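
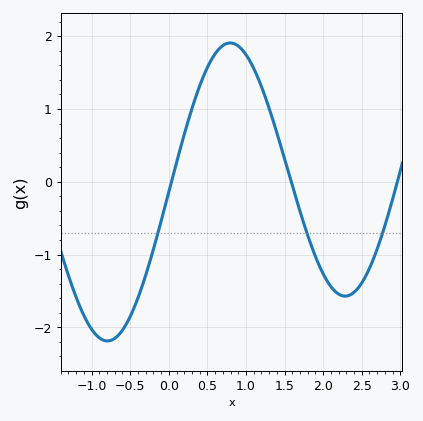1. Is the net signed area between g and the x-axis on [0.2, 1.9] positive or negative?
positive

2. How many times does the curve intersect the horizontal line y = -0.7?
3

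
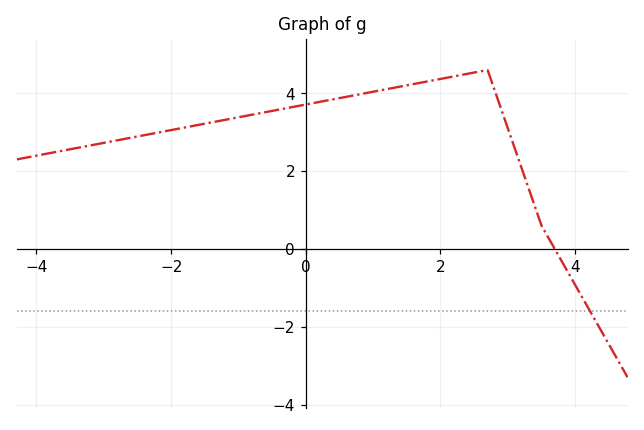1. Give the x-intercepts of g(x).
3.7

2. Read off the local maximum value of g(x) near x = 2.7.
4.6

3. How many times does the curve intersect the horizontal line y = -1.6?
1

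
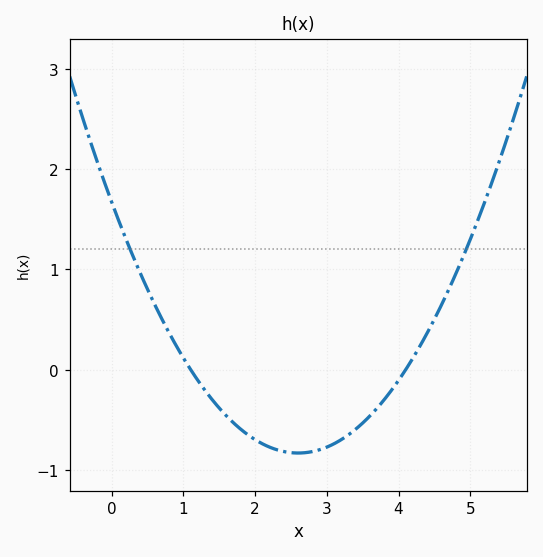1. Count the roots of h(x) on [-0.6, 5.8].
2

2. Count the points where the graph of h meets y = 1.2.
2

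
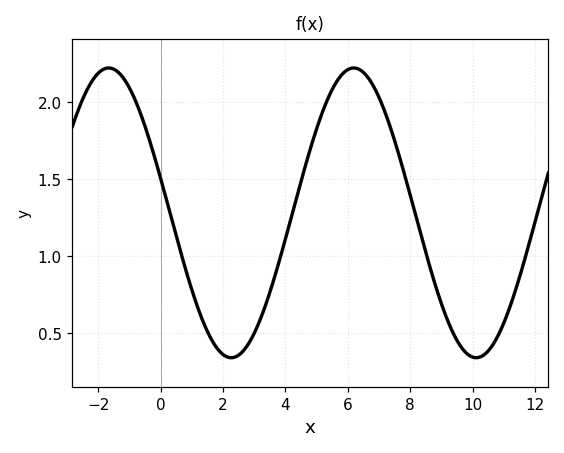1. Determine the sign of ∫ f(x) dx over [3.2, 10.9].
positive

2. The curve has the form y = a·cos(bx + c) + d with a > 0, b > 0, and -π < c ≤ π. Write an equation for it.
y = 0.94cos(0.8x + 1.33) + 1.28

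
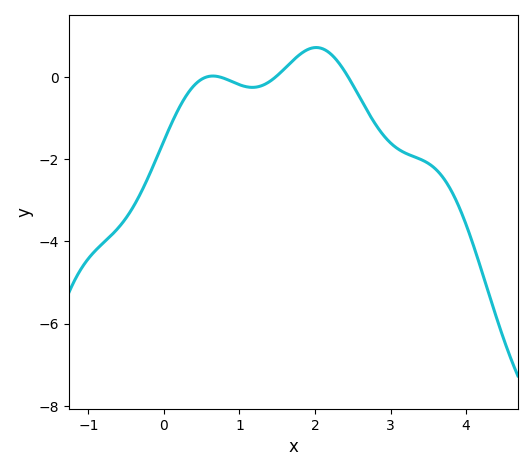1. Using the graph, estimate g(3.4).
-2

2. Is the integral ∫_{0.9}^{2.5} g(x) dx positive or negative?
positive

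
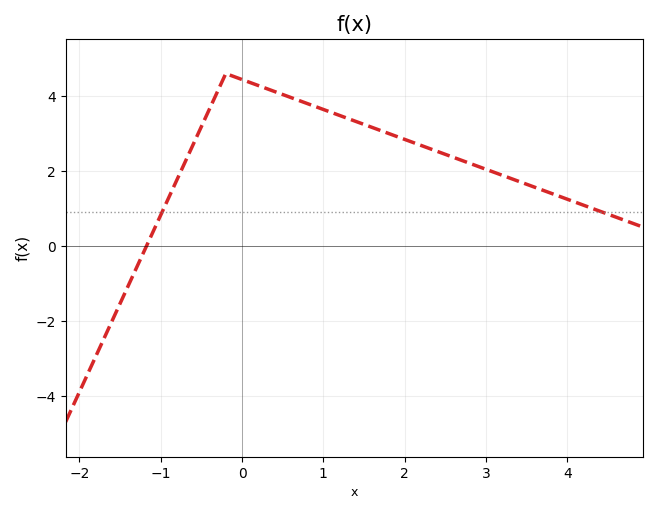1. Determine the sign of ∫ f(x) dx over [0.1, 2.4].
positive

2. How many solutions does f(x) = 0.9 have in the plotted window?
2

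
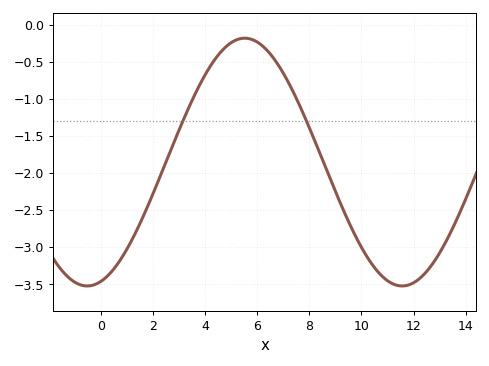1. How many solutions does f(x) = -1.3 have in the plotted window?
2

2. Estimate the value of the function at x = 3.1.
-1.35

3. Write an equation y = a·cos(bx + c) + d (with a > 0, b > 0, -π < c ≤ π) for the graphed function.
y = 1.67cos(0.52x - 2.9) - 1.85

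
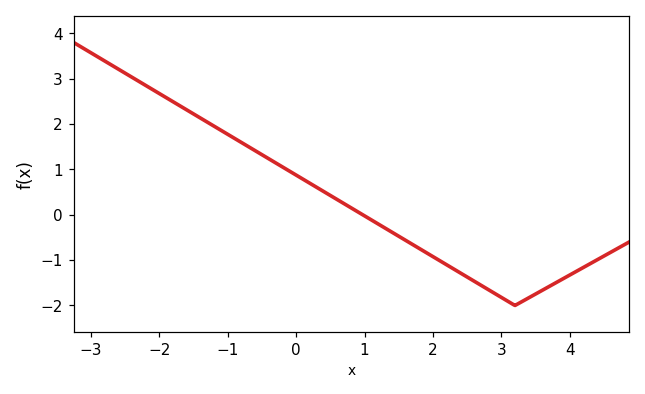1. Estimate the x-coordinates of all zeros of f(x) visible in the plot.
0.974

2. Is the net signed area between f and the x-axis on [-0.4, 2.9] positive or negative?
negative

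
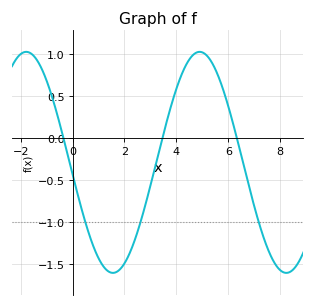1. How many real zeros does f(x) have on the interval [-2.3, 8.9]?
3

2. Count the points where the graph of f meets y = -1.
3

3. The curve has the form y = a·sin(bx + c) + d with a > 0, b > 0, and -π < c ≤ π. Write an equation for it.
y = 1.32sin(0.94x - 3) - 0.29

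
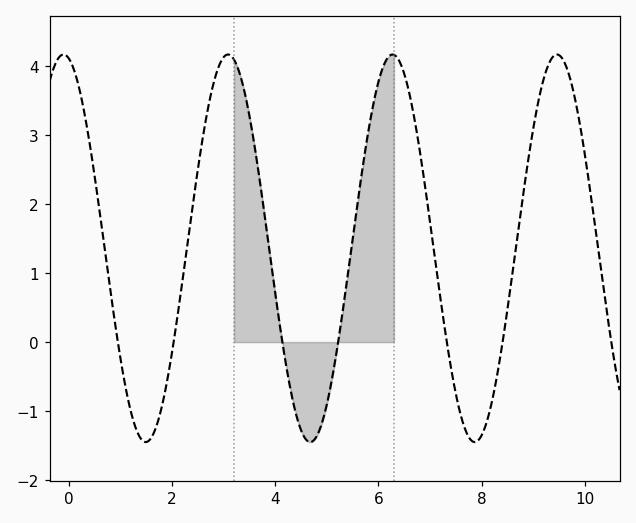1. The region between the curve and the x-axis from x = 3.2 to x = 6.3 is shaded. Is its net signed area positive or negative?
positive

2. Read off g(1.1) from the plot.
-0.669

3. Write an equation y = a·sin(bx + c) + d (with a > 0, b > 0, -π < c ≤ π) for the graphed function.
y = 2.81sin(1.97x + 1.78) + 1.36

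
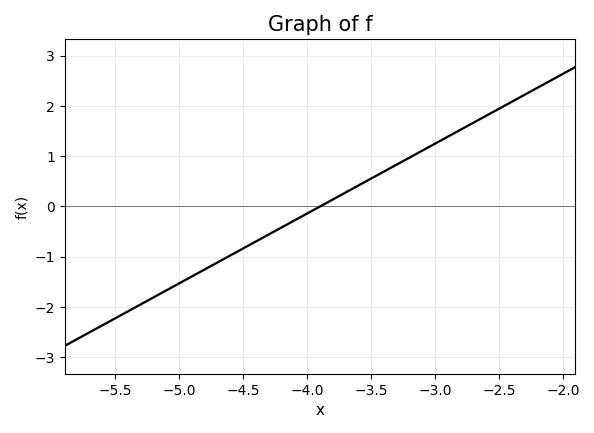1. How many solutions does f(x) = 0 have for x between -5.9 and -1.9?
1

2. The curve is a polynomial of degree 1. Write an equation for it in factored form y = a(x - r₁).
y = 1.39(x + 3.9)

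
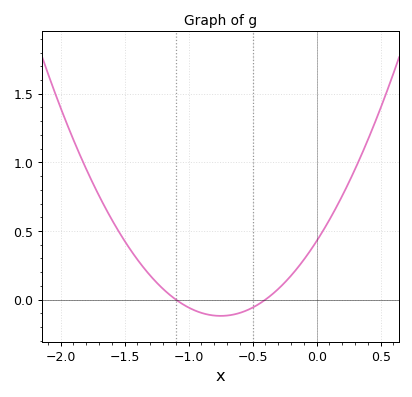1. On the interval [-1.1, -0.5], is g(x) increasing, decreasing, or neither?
neither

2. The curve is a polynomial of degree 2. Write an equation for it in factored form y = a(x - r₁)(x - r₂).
y = 0.97(x + 1.1)(x + 0.4)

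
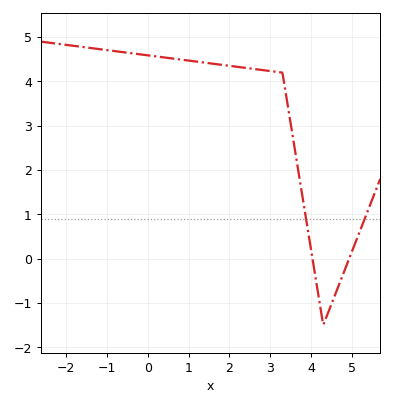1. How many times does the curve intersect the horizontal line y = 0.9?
2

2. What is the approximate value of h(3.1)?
4.2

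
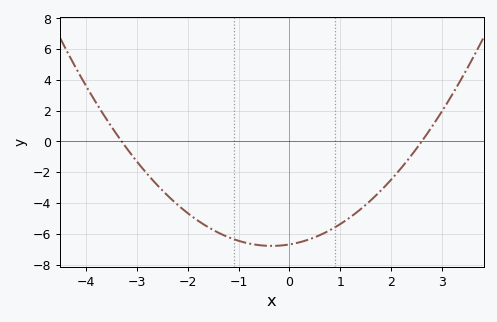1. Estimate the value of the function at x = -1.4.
-5.93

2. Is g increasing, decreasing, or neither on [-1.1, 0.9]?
neither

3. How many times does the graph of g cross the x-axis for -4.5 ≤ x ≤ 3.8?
2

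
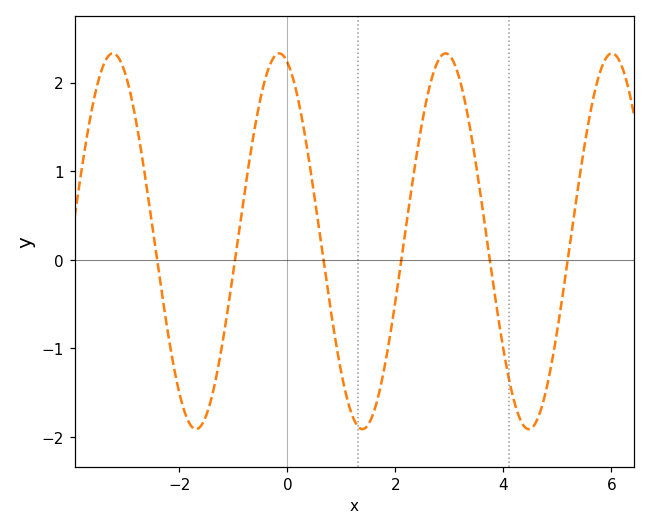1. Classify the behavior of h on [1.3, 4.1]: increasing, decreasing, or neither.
neither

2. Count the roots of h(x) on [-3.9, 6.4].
6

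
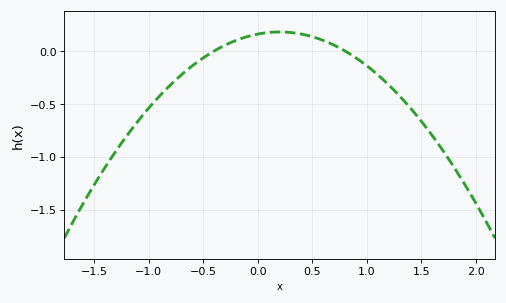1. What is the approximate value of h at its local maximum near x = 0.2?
0.2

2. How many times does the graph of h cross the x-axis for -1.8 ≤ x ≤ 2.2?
2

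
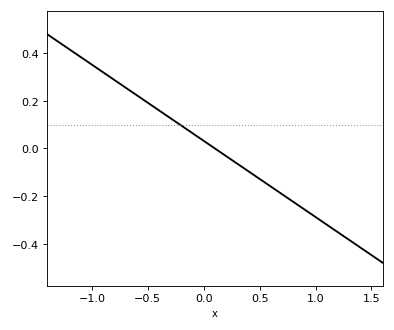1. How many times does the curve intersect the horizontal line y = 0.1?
1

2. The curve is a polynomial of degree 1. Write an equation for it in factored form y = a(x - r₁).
y = -0.32(x - 0.1)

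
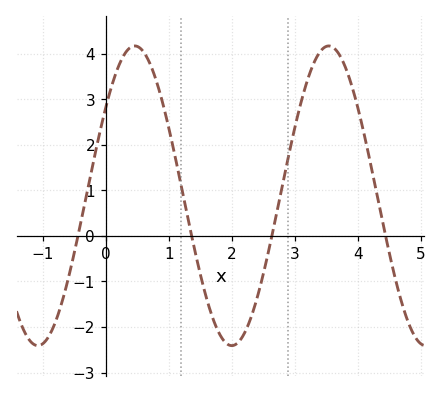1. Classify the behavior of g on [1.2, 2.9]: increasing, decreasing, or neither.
neither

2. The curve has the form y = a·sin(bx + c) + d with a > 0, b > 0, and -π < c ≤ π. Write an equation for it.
y = 3.29sin(2x + 0.63) + 0.88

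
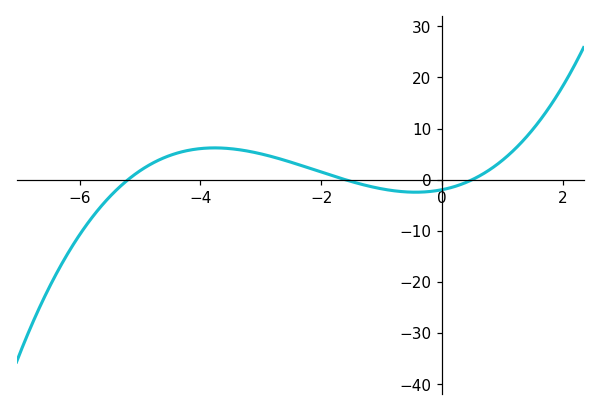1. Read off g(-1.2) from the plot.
-1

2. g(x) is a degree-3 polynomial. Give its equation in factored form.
y = 0.47(x + 5.2)(x + 1.6)(x - 0.5)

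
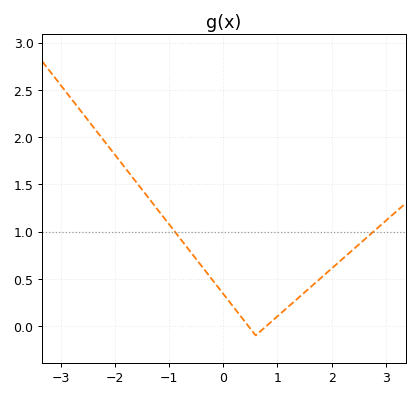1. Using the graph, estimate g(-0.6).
0.8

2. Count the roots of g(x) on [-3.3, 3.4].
2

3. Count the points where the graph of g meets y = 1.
2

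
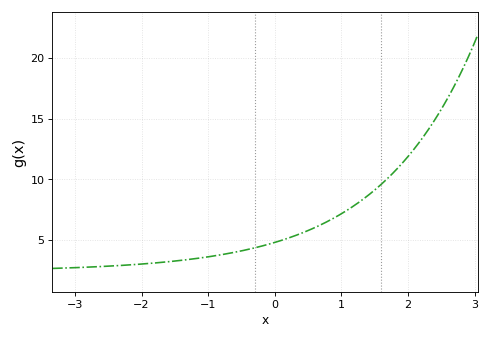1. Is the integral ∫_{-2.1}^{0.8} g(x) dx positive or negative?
positive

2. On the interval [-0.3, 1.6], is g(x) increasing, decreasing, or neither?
increasing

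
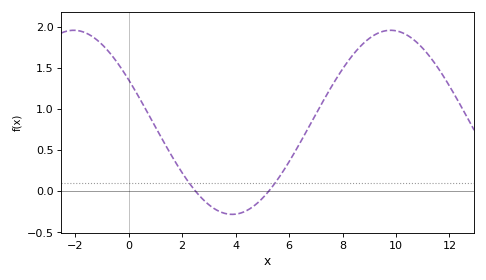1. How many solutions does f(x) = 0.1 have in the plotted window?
2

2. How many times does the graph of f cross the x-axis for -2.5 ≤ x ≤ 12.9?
2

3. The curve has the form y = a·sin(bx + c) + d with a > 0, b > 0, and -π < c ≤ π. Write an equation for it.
y = 1.12sin(0.53x + 2.66) + 0.84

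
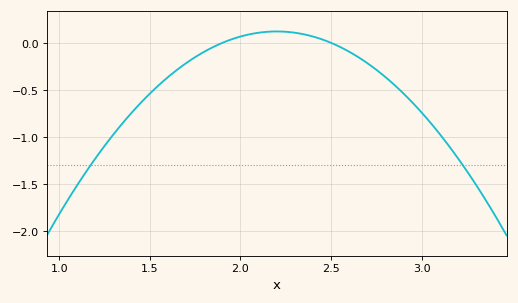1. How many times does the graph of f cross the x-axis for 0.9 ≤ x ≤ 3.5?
2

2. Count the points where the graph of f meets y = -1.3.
2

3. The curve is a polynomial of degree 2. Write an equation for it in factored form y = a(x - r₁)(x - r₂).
y = -1.35(x - 1.9)(x - 2.5)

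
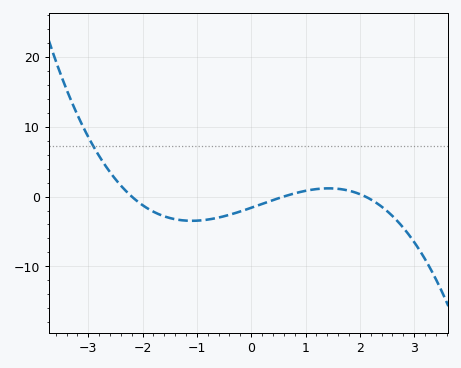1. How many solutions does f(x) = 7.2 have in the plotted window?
1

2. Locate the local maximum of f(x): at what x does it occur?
1.43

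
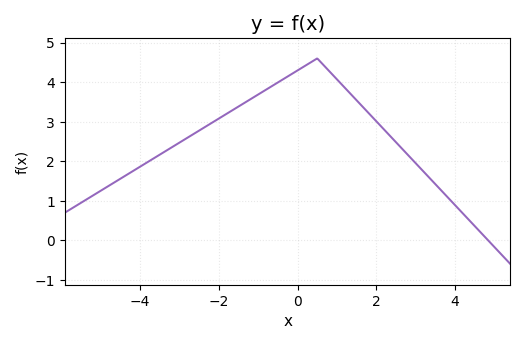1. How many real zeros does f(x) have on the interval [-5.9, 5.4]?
1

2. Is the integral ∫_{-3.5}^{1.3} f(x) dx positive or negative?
positive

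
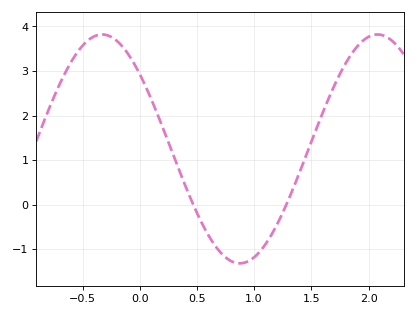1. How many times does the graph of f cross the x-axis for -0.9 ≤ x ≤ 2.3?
2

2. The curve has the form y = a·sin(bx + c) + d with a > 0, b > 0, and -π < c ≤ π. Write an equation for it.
y = 2.57sin(2.6x + 2.4) + 1.25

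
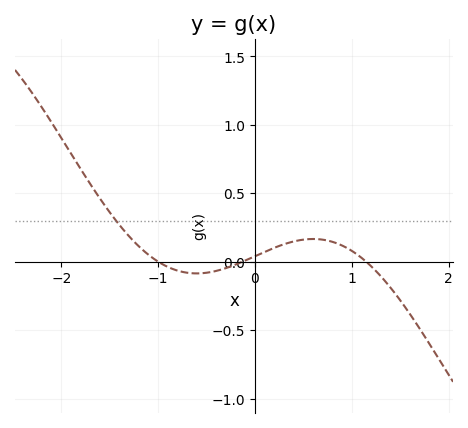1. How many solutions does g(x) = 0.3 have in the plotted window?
1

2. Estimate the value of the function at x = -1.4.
0.27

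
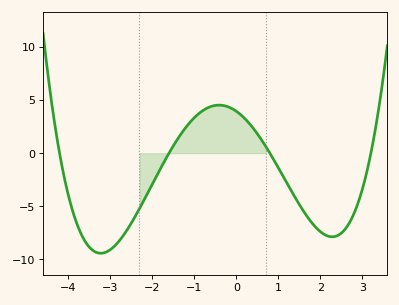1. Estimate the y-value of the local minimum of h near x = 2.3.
-7.87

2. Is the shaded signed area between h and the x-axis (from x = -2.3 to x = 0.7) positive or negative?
positive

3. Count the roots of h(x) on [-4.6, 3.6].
4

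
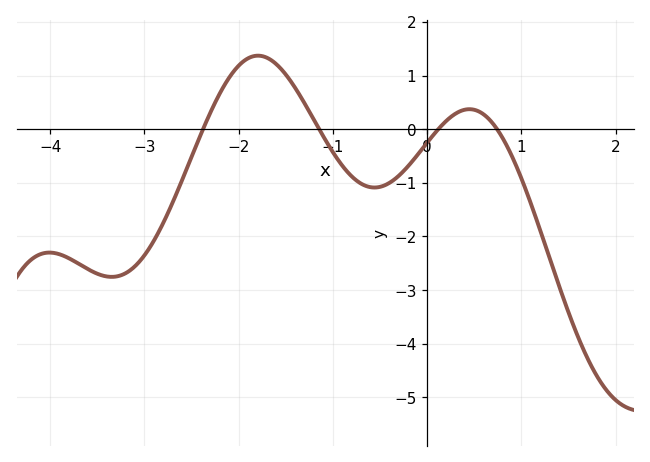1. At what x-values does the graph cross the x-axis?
-2.38, -1.15, 0.119, 0.743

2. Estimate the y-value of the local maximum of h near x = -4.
-2.3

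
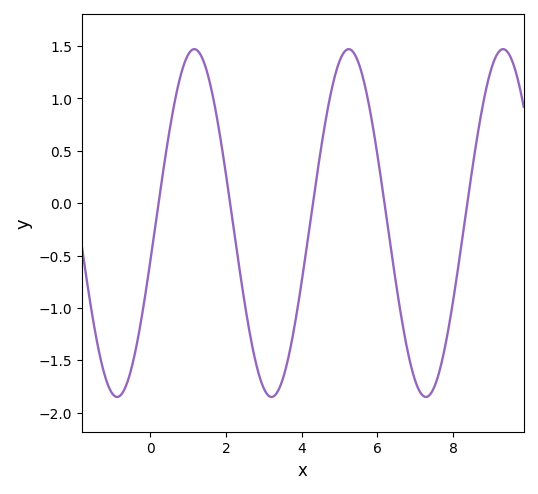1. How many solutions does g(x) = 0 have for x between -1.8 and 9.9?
5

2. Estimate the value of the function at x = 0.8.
1.22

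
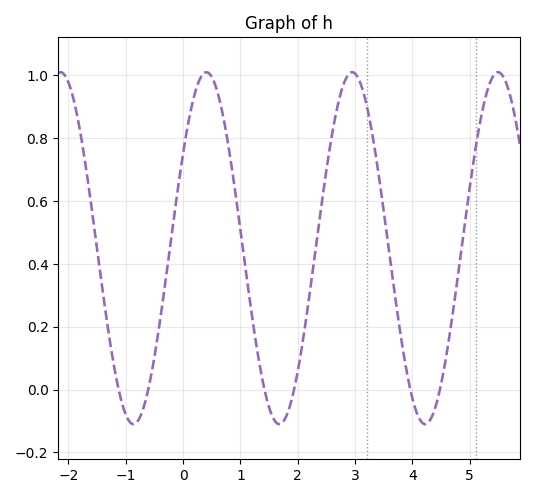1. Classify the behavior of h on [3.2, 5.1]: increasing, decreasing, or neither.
neither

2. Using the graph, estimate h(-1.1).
-0.019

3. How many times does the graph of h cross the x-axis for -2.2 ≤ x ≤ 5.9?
6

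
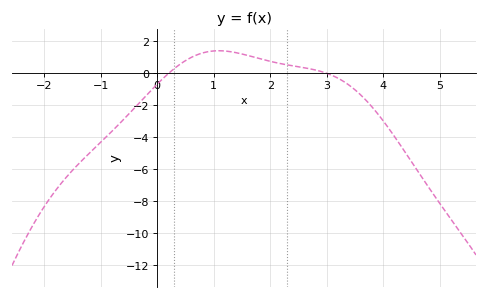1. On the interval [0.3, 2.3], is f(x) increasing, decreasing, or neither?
neither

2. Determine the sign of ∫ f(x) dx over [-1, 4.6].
negative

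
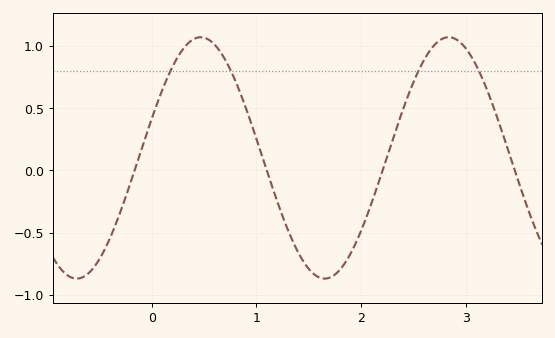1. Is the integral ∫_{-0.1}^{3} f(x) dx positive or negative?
positive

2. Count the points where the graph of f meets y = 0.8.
4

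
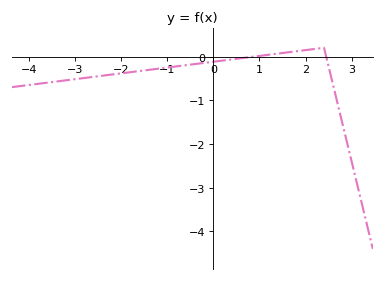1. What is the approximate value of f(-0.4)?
-0.173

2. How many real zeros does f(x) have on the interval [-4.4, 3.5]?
2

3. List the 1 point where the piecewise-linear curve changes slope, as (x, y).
(2.4, 0.2)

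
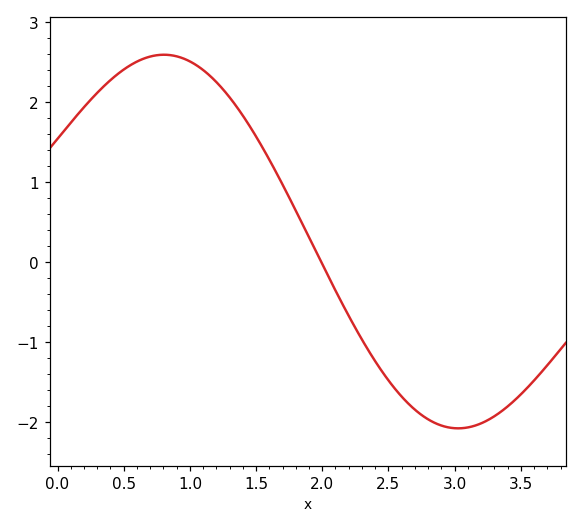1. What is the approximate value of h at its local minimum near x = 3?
-2.08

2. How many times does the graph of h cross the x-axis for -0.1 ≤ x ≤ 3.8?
1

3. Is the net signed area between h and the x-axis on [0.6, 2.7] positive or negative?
positive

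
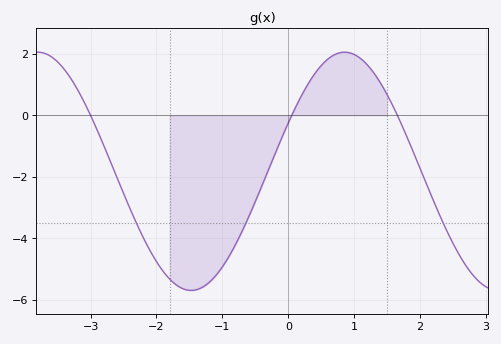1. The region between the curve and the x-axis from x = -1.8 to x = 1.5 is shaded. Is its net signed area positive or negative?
negative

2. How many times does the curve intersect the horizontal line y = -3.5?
3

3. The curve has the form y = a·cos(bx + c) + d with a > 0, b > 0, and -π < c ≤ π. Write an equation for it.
y = 3.88cos(1.4x - 1.2) - 1.82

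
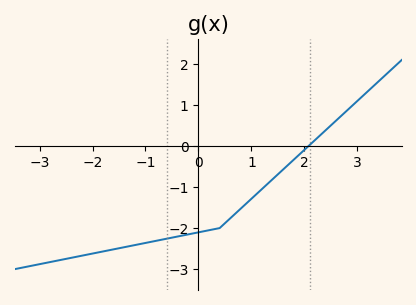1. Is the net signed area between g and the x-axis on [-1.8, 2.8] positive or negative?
negative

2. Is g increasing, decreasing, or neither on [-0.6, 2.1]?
increasing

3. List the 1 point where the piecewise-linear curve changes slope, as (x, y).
(0.4, -2)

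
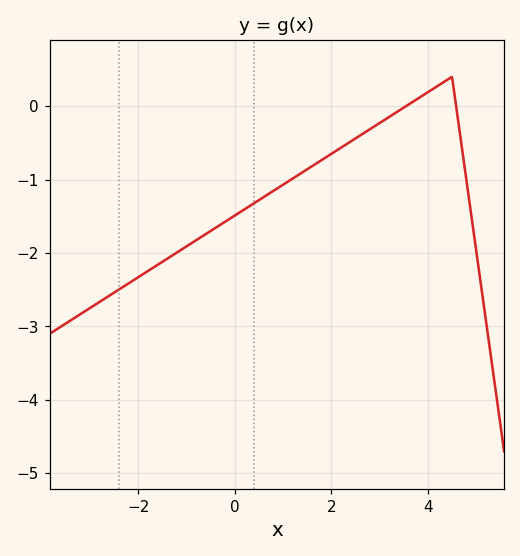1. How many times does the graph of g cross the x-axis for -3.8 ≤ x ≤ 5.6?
2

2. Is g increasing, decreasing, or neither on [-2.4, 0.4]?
increasing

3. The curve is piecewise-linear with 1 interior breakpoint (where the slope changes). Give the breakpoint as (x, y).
(4.5, 0.4)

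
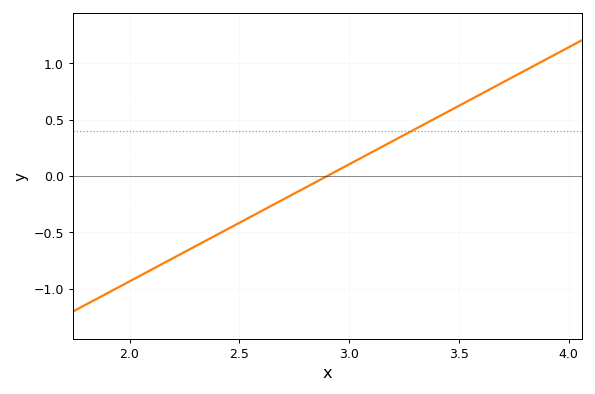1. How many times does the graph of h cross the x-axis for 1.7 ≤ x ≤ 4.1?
1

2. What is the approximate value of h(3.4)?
0.52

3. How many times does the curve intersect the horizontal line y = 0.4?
1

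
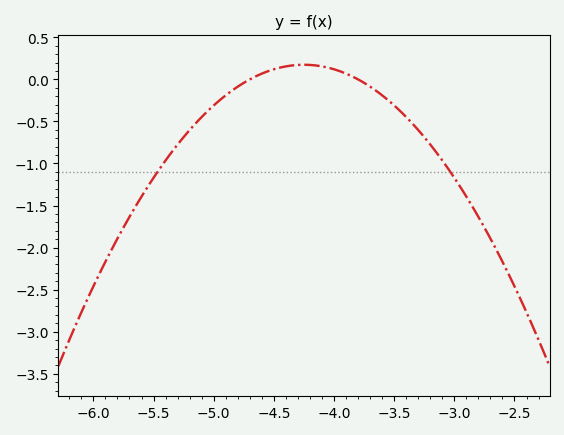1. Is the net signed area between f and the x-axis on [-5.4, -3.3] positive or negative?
negative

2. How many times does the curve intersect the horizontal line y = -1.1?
2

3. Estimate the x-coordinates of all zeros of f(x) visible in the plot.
-4.7, -3.8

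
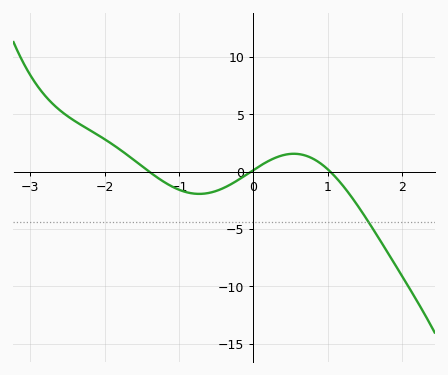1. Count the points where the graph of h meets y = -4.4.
1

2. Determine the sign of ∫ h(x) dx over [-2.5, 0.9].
positive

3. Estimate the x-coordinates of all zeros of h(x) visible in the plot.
-1.4, -0.031, 1.03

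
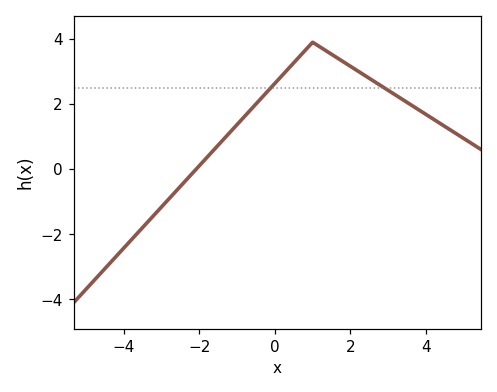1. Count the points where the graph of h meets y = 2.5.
2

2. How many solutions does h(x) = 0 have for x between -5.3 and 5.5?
1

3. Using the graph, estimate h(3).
2.4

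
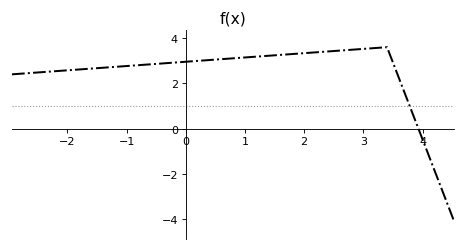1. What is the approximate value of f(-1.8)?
2.62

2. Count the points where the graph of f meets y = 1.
1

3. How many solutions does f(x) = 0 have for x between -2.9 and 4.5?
1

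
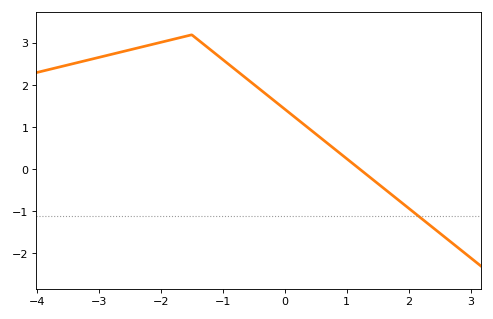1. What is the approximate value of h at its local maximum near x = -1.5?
3.2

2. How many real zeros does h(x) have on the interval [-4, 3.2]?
1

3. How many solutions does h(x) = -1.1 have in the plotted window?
1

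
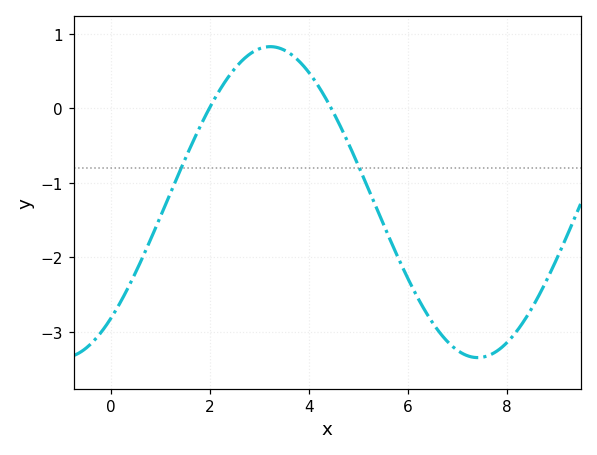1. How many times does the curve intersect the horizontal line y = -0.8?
2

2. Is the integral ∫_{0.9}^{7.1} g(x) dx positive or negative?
negative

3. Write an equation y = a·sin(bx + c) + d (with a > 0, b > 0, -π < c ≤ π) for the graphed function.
y = 2.09sin(0.75x - 0.84) - 1.26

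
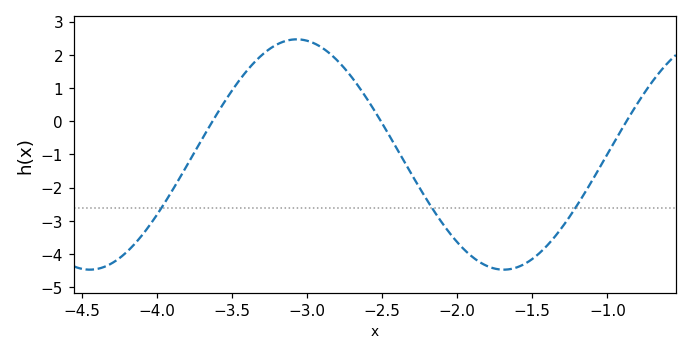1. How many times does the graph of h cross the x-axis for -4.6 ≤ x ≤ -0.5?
3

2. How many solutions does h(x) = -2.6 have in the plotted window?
3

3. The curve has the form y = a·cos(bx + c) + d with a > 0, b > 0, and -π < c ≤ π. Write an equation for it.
y = 3.47cos(2.3x + 0.71) - 1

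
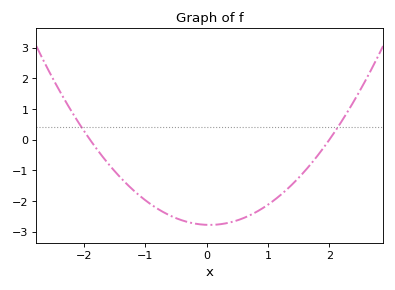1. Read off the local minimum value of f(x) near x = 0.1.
-2.78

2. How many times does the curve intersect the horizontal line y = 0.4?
2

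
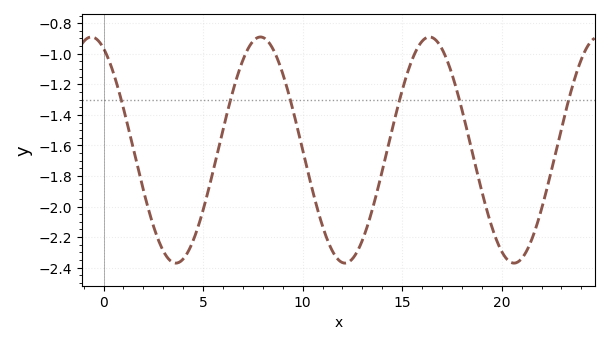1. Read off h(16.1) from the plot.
-0.905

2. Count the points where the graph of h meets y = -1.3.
6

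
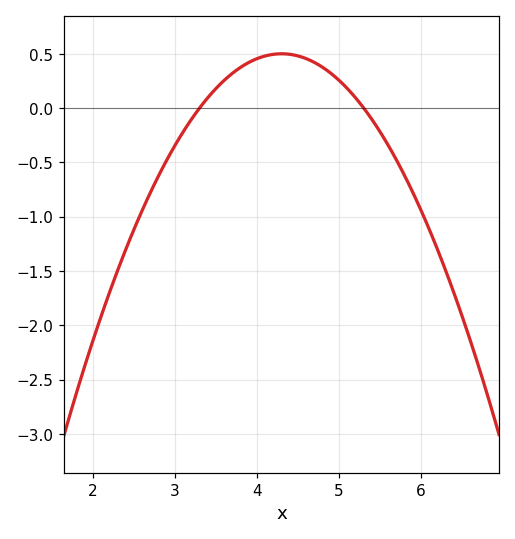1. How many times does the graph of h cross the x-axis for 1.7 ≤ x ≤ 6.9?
2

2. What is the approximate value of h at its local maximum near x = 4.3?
0.5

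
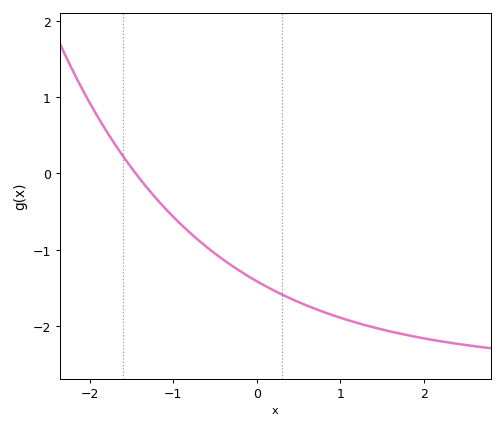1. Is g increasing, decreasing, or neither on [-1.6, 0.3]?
decreasing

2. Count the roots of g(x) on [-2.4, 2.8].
1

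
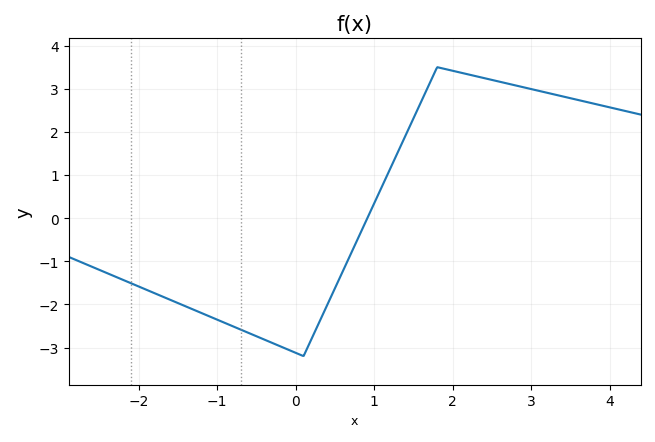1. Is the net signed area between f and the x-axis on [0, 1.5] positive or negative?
negative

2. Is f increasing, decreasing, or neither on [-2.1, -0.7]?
decreasing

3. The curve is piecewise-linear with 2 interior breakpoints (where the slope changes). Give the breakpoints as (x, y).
(0.1, -3.2); (1.8, 3.5)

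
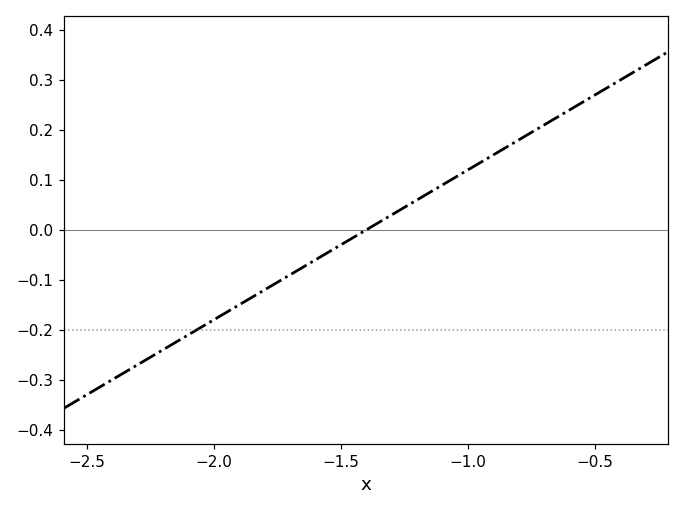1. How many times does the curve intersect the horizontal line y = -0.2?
1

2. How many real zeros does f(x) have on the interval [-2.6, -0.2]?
1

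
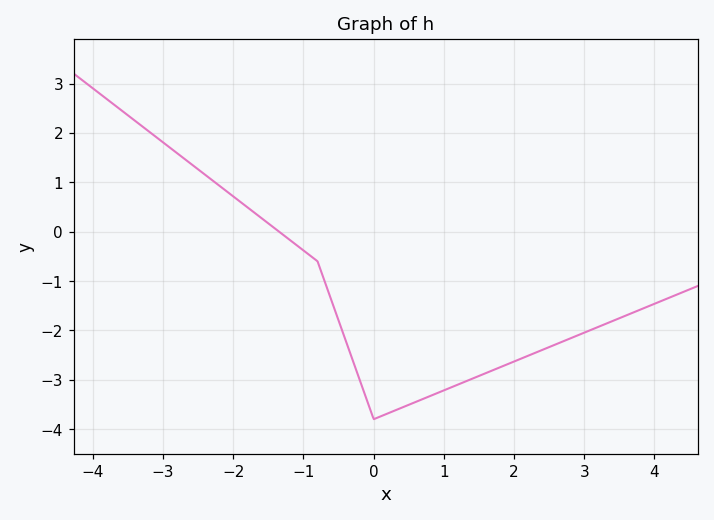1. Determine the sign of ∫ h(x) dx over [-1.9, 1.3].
negative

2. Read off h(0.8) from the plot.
-3.33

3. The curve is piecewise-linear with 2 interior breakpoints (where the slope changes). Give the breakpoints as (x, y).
(-0.8, -0.6); (0, -3.8)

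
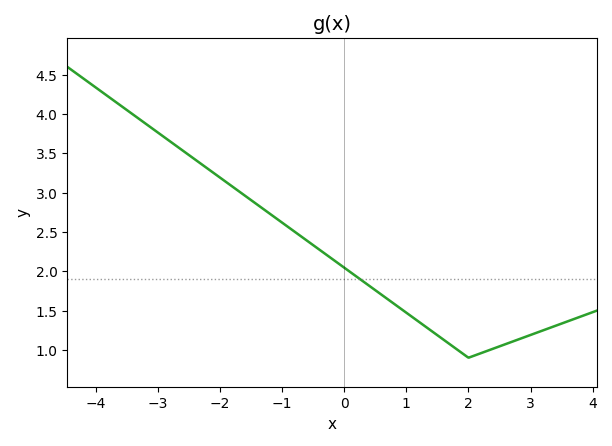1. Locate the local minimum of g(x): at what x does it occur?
2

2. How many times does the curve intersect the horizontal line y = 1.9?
1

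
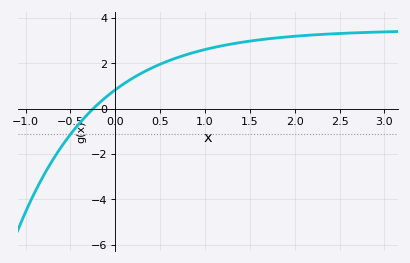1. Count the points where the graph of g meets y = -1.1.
1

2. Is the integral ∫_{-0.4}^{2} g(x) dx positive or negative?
positive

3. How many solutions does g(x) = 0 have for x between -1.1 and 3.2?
1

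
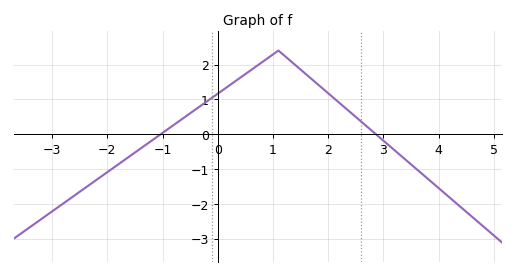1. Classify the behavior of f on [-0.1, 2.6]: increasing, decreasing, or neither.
neither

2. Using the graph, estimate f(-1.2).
-0.2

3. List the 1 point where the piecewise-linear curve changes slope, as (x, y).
(1.1, 2.4)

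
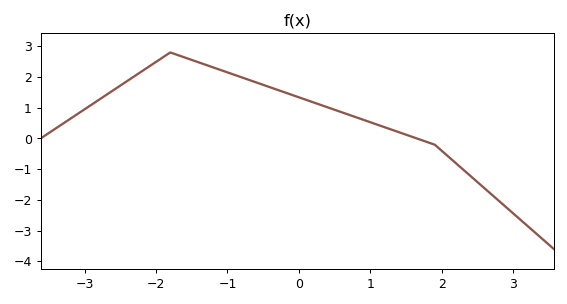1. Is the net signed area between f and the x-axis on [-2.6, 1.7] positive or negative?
positive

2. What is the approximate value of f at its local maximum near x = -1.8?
2.8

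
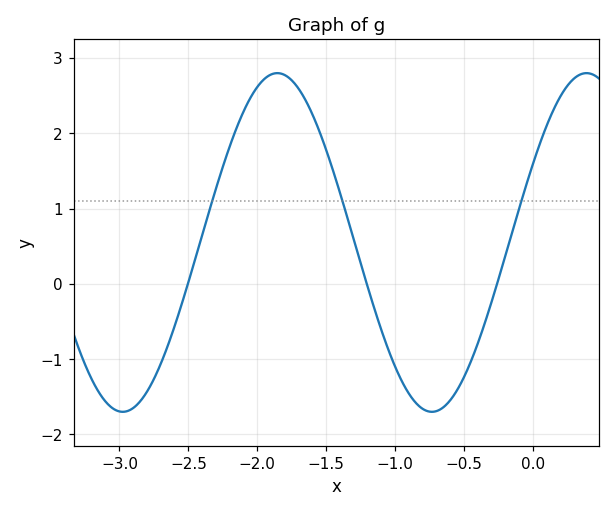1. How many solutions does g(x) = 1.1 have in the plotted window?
3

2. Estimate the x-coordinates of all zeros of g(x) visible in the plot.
-2.5, -1.21, -0.26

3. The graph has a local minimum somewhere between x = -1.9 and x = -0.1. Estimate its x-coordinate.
-0.733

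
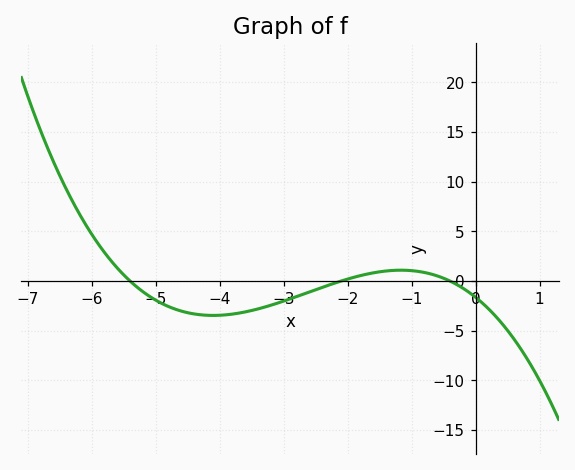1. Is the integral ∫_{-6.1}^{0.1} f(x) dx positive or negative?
negative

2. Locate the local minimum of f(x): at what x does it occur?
-4.1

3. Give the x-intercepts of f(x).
-5.4, -2.1, -0.4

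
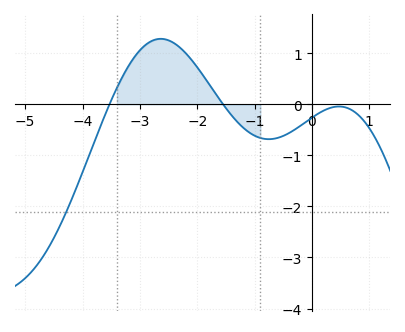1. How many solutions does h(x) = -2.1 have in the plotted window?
1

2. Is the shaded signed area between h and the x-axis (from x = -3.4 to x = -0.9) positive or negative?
positive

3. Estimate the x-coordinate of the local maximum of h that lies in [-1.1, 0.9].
0.5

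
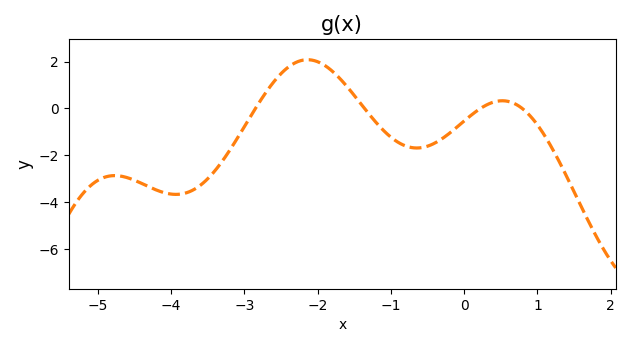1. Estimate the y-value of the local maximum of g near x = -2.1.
2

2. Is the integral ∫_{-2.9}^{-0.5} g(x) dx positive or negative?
positive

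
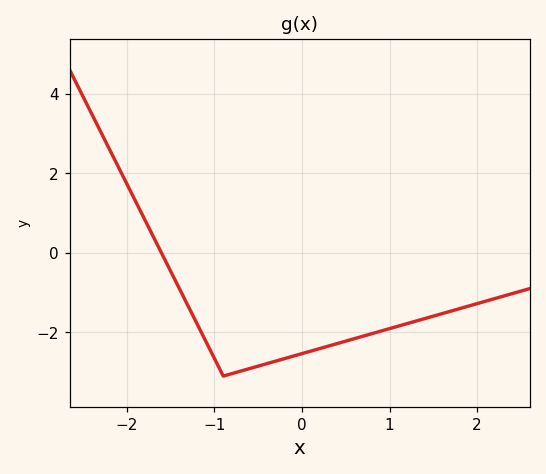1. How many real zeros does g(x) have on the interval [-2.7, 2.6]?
1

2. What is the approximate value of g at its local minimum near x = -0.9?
-3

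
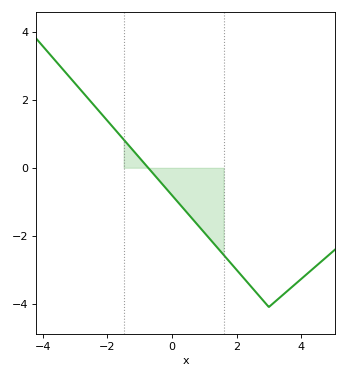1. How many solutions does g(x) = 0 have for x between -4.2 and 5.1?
1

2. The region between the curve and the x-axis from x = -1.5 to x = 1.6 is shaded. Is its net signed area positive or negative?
negative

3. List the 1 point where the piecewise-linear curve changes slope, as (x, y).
(3, -4.1)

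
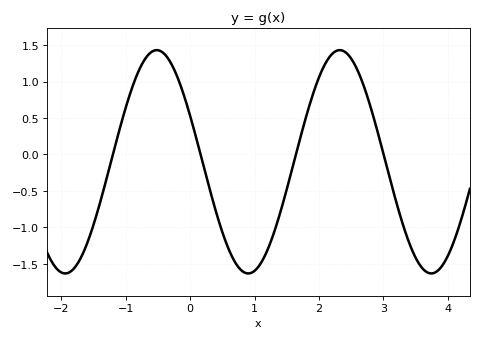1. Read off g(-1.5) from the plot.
-0.95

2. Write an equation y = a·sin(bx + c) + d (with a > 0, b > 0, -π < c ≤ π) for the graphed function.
y = 1.53sin(2.2x + 2.7) - 0.1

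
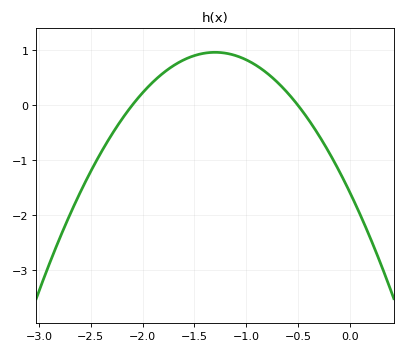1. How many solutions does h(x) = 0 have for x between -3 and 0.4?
2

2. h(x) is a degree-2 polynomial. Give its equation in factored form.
y = -1.5(x + 2.1)(x + 0.5)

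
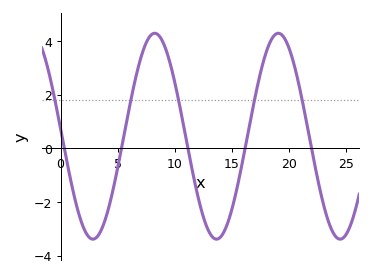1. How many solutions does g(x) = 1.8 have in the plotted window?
5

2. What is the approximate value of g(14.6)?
-2.8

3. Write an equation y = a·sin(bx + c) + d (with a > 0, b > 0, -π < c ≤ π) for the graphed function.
y = 3.84sin(0.58x + 3.1) + 0.45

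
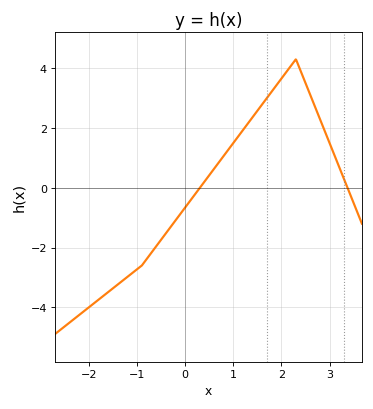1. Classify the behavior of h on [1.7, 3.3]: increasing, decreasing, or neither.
neither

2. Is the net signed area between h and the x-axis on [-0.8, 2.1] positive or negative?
positive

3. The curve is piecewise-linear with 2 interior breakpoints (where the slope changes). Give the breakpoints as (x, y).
(-0.9, -2.6); (2.3, 4.3)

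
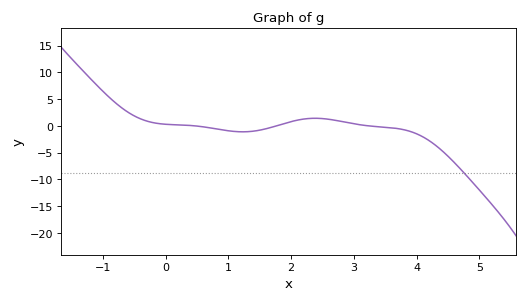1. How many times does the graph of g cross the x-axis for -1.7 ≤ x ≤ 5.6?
3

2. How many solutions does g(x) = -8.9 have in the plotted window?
1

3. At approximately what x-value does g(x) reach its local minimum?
1.23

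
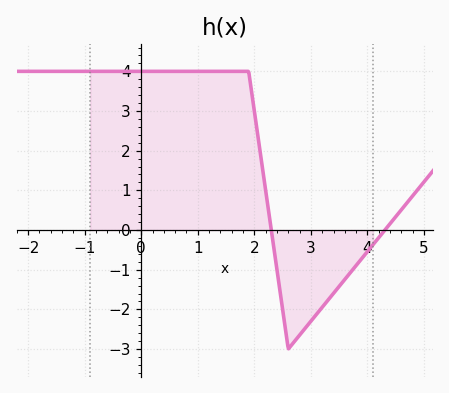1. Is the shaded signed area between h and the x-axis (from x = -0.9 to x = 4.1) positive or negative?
positive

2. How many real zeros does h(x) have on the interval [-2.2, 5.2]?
2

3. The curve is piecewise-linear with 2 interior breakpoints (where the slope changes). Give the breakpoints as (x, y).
(1.9, 4); (2.6, -3)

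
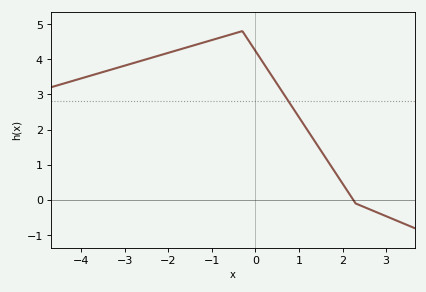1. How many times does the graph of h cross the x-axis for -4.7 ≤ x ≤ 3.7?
1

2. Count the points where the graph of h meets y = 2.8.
1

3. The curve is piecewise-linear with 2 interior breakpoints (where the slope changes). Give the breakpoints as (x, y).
(-0.3, 4.8); (2.3, -0.1)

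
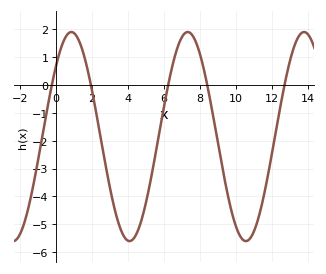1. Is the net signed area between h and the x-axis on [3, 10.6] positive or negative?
negative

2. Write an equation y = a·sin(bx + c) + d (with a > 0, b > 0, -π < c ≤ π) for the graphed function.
y = 3.75sin(0.97x + 0.75) - 1.85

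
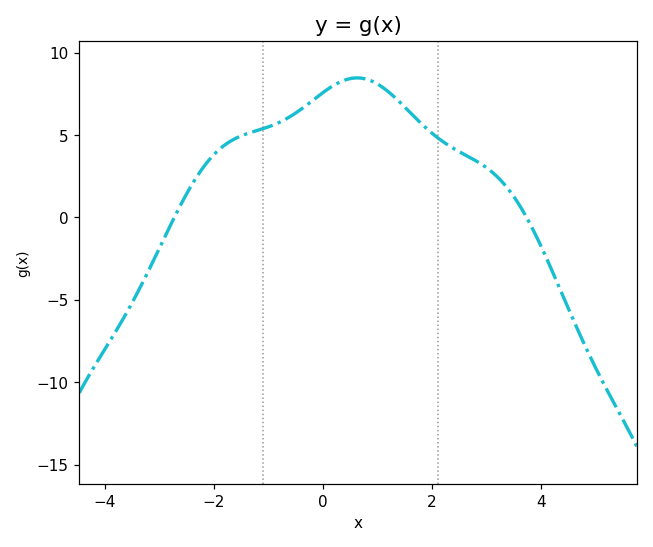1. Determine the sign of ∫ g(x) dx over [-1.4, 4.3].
positive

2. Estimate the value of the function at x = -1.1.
5.5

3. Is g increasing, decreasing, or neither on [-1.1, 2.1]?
neither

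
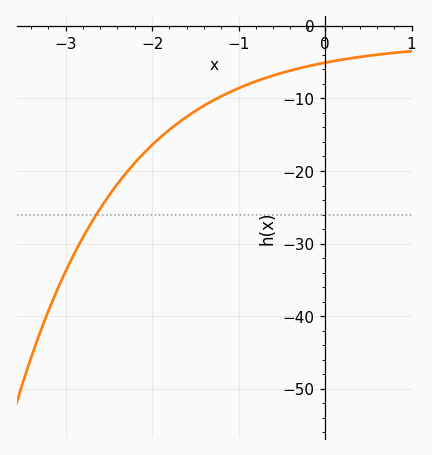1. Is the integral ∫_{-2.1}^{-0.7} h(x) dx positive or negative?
negative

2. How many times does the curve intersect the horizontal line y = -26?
1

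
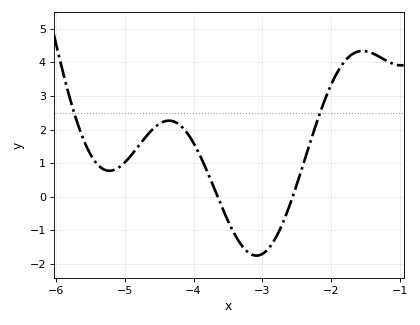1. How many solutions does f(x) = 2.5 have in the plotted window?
2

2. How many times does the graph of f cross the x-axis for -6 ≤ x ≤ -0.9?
2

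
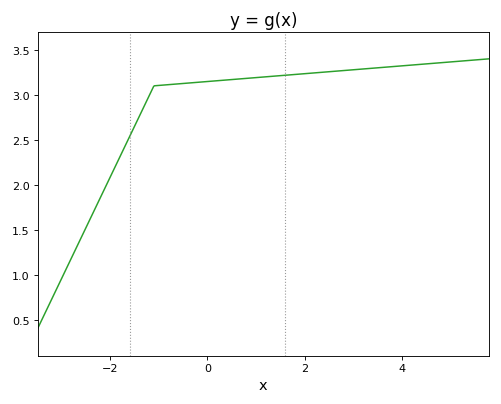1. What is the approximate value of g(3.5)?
3.3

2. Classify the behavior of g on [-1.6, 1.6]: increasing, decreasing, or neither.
increasing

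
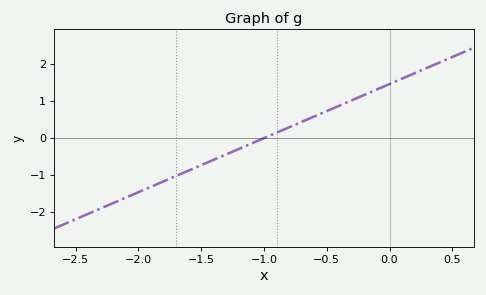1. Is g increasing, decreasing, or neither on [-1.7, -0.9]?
increasing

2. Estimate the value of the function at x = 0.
1.46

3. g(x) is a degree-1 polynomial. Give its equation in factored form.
y = 1.46(x + 1)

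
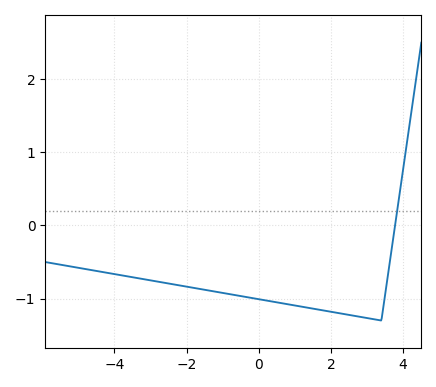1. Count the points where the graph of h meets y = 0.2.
1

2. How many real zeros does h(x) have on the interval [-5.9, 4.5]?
1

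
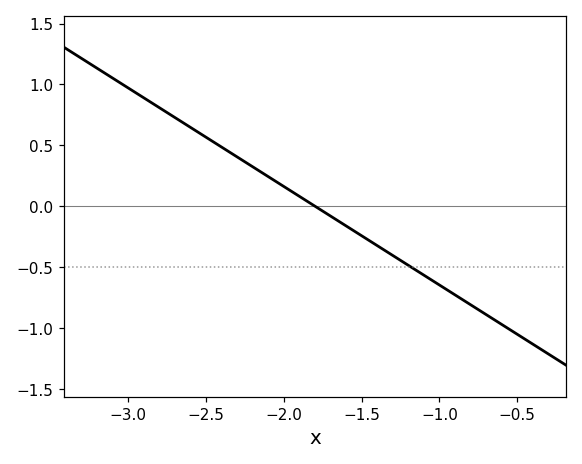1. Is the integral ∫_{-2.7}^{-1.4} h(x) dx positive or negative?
positive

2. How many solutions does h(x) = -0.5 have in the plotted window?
1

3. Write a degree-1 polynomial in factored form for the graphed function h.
y = -0.81(x + 1.8)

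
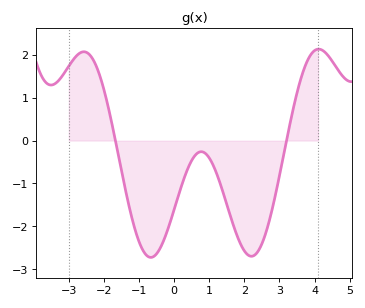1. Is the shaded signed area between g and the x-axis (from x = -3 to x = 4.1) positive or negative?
negative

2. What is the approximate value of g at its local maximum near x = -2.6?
2.1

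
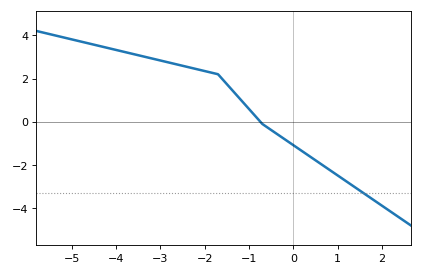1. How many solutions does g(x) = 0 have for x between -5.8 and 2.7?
1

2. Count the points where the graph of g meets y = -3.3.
1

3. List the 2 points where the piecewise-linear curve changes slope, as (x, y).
(-1.7, 2.2); (-0.7, -0.1)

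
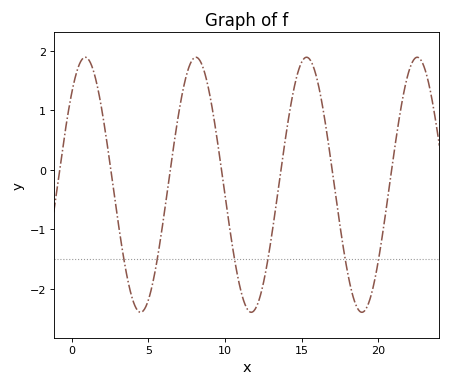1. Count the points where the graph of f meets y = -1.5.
6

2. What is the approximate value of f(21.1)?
0.398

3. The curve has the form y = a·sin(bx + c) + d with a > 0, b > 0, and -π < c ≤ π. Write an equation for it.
y = 2.14sin(0.87x + 0.8) - 0.25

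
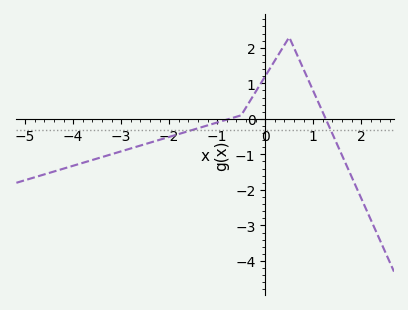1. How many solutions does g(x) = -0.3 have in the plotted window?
2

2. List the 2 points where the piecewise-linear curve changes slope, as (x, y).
(-0.5, 0.1); (0.5, 2.3)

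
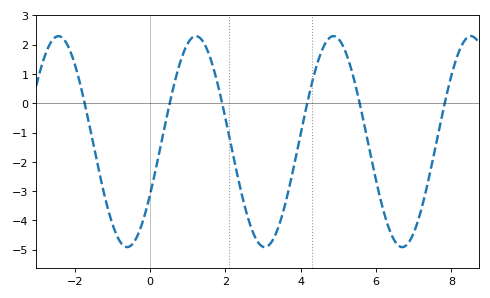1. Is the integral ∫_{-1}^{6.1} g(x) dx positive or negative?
negative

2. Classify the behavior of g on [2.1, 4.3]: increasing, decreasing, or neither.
neither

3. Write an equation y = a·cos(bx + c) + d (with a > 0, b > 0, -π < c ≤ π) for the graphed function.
y = 3.6cos(1.72x - 2.09) - 1.31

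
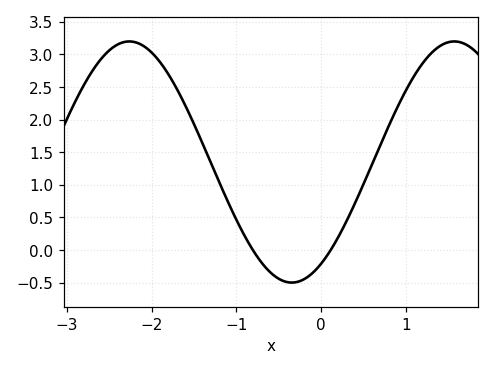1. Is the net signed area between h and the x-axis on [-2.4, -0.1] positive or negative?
positive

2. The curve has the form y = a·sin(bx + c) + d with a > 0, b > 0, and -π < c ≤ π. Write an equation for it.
y = 1.85sin(1.6x - 1) + 1.35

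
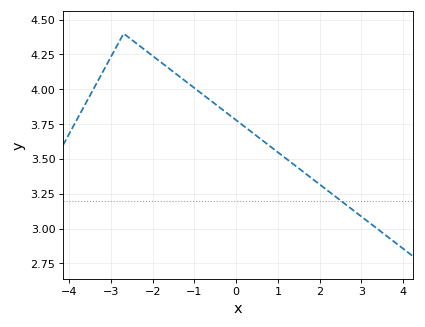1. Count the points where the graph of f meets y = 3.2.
1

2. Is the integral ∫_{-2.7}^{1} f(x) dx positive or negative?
positive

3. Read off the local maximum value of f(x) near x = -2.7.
4.4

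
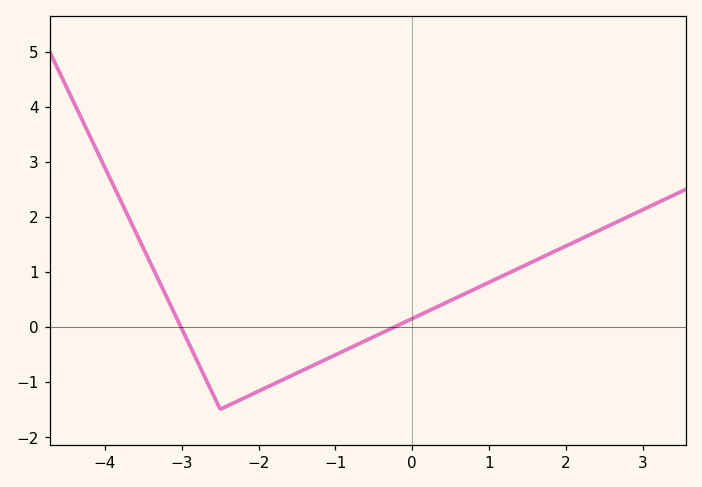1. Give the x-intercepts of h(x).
-3, -0.2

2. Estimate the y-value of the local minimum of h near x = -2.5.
-1.5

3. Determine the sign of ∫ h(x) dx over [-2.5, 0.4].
negative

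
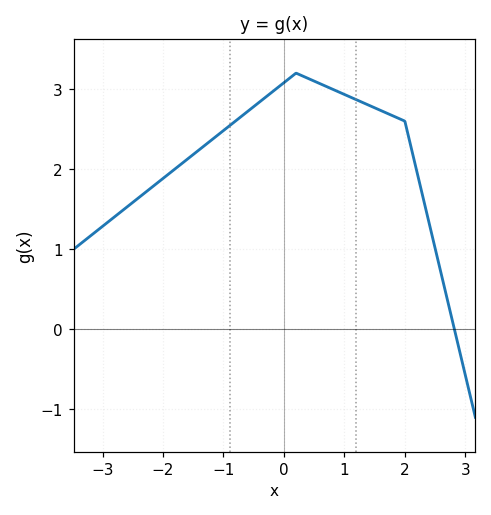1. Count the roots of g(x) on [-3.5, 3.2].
1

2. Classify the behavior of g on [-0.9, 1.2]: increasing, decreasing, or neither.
neither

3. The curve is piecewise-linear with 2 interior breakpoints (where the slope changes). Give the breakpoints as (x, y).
(0.2, 3.2); (2, 2.6)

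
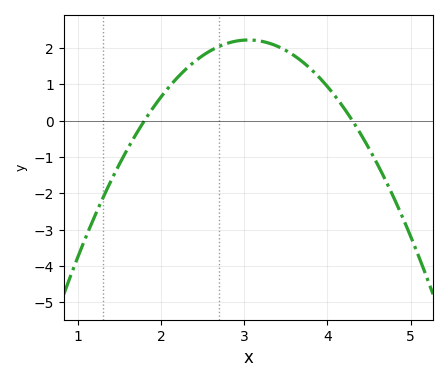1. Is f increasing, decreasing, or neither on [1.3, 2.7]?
increasing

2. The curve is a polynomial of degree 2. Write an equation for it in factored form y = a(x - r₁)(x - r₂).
y = -1.42(x - 1.8)(x - 4.3)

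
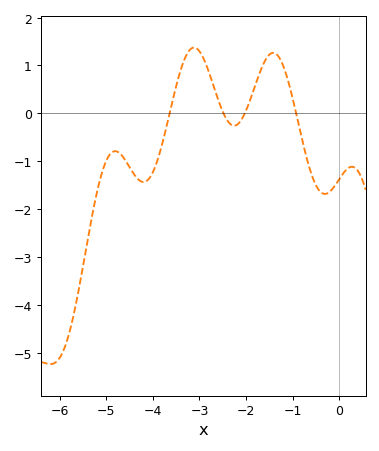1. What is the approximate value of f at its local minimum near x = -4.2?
-1.43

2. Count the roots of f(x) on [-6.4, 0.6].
4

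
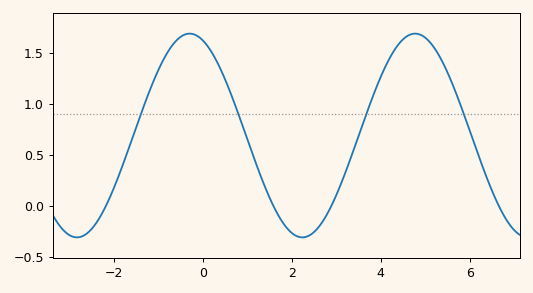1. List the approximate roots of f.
-2.2, 1.6, 2.8, 6.6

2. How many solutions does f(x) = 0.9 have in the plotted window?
4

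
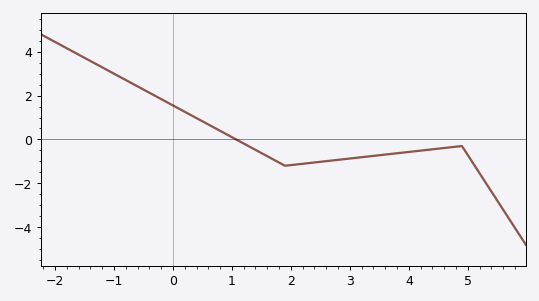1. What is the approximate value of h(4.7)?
-0.4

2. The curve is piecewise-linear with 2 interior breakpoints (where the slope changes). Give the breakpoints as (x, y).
(1.9, -1.2); (4.9, -0.3)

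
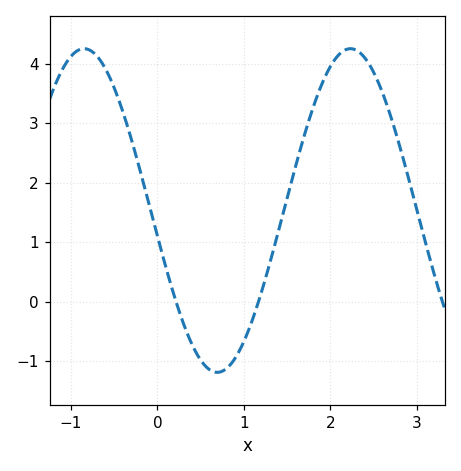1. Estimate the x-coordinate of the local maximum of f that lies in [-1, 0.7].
-0.848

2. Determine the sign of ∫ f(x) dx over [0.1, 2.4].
positive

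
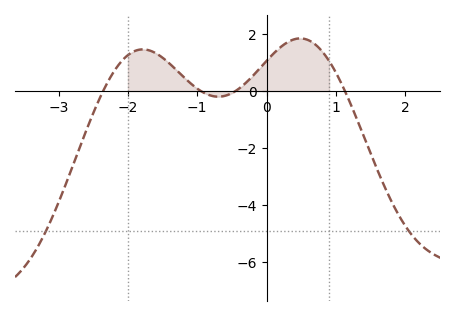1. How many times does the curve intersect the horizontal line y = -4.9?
2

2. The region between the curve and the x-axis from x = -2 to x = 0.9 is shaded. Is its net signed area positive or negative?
positive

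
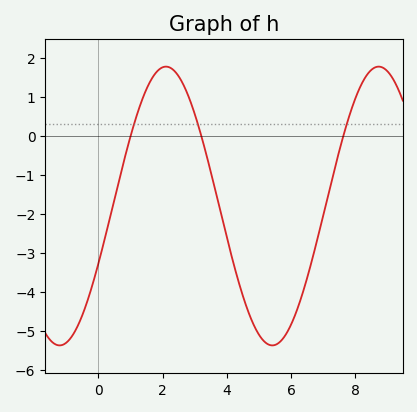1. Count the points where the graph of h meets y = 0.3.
3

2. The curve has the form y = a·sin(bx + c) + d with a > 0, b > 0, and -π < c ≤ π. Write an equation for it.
y = 3.57sin(0.95x - 0.432) - 1.79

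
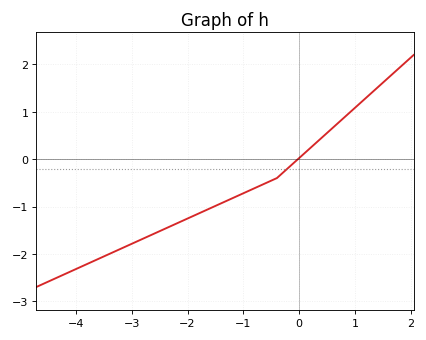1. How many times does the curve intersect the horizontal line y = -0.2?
1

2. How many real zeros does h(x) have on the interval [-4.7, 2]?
1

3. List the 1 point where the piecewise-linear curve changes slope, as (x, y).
(-0.4, -0.4)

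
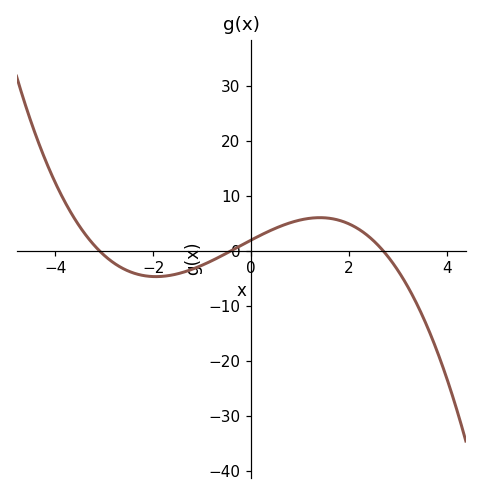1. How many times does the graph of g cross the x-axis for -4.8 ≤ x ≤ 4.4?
3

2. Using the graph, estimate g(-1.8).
-5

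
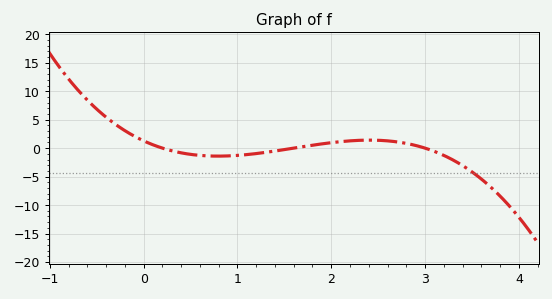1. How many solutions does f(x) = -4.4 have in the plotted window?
1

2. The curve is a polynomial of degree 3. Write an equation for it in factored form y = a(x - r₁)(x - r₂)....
y = -1.33(x - 0.2)(x - 1.6)(x - 3)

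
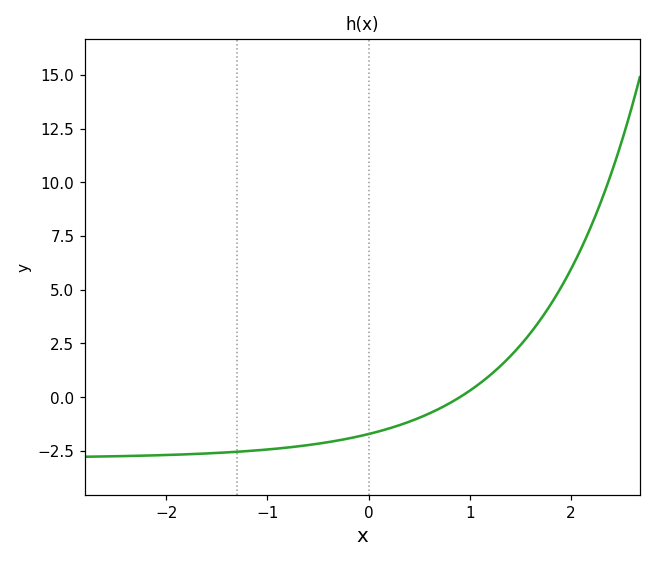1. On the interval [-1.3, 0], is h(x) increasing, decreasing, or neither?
increasing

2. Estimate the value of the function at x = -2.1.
-2.71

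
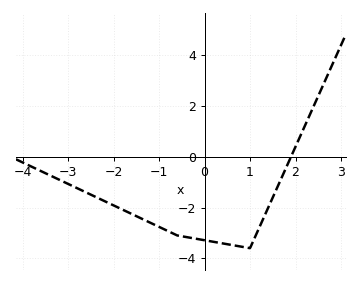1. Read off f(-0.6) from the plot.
-3.2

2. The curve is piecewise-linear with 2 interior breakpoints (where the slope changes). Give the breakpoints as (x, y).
(-0.6, -3.1); (1, -3.6)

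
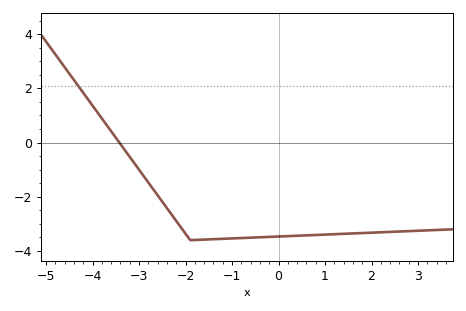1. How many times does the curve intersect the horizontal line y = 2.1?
1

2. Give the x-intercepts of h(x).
-3.4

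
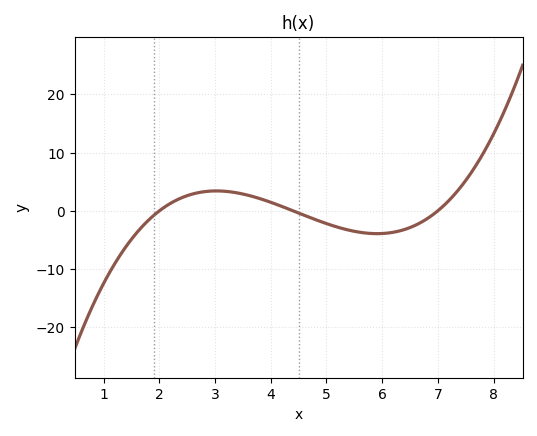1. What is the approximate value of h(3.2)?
3.34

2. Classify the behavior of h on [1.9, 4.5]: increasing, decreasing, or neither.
neither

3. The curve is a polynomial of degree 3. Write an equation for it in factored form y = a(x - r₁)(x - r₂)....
y = 0.61(x - 2)(x - 4.4)(x - 7)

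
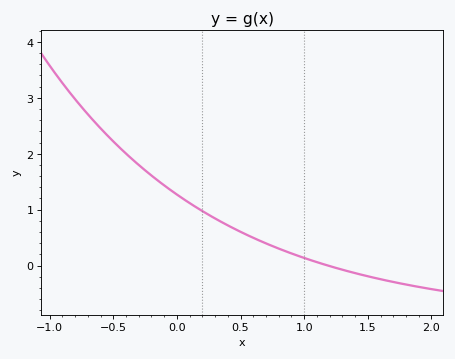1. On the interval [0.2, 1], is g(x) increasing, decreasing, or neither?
decreasing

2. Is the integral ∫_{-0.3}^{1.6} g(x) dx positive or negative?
positive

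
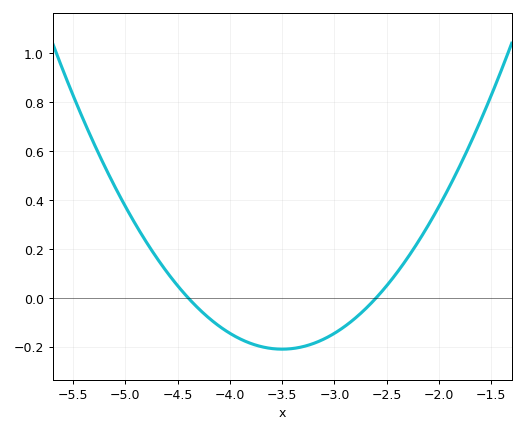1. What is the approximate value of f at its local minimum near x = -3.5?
-0.211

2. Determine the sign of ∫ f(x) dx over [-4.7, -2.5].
negative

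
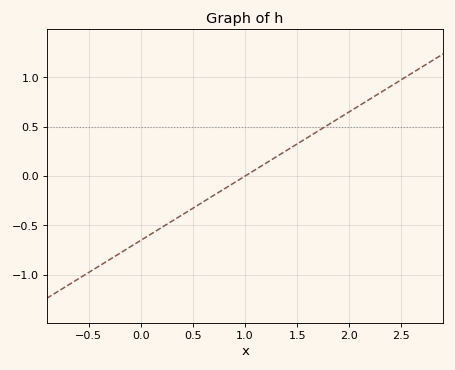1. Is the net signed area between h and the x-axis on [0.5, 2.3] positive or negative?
positive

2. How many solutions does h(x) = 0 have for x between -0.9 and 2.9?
1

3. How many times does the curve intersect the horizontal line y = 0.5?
1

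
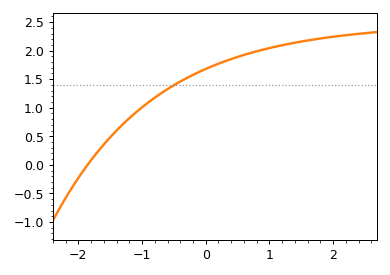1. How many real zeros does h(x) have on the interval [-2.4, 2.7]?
1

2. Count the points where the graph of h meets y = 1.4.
1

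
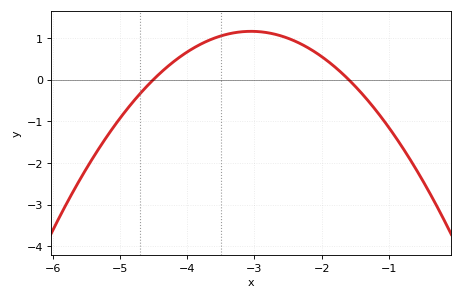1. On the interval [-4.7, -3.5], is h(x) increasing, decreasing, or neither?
increasing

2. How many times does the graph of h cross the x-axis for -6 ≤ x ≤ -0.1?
2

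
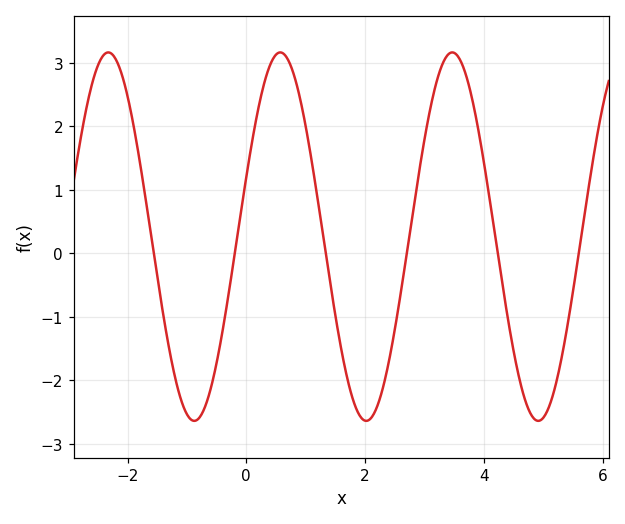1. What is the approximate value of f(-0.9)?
-2.6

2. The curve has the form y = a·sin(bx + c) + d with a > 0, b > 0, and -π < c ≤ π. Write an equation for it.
y = 2.9sin(2.2x + 0.33) + 0.26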